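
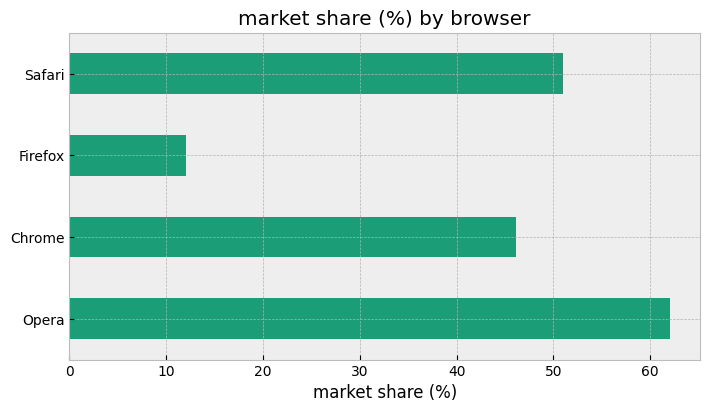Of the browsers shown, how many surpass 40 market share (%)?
Above 40: Opera, Chrome, Safari.

3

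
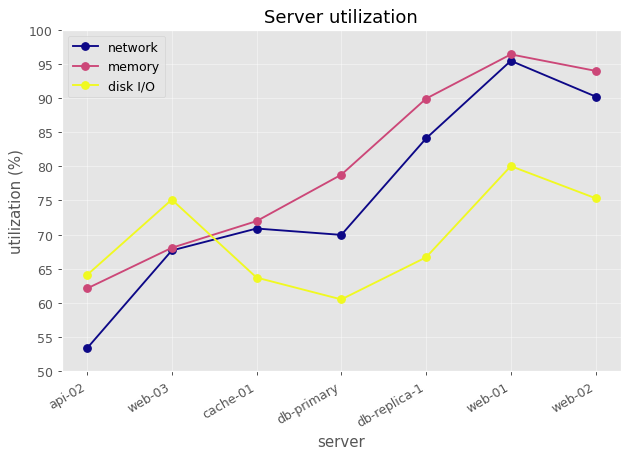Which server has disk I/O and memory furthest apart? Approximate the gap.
db-replica-1: disk I/O ≈ 65, memory ≈ 90 → gap ≈ 25. Next-largest (web-02) is only ≈ 20.

db-replica-1, ≈ 25 %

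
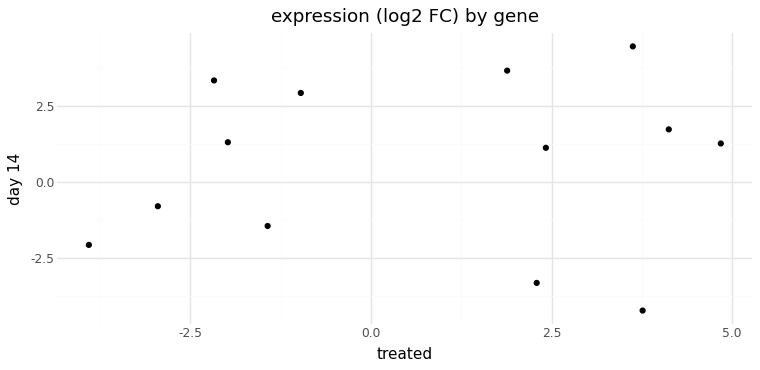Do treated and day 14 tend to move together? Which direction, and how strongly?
Points are roughly uncorrelated; weak (|r| ≈ 0.1).

no clear correlation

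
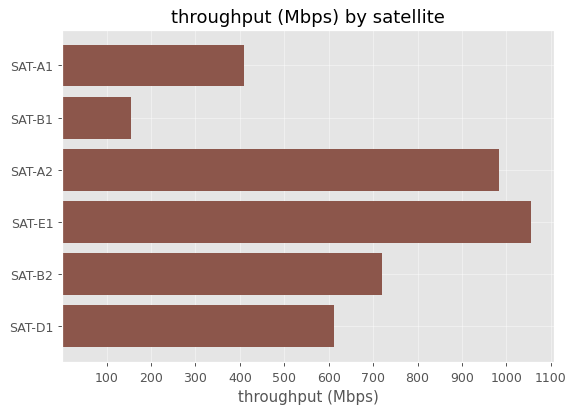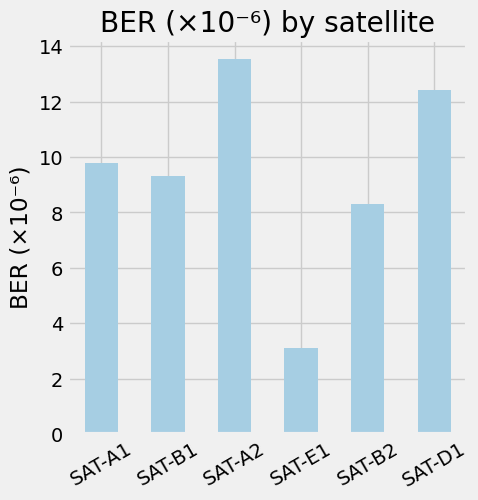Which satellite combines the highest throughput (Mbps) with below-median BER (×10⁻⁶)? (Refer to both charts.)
SAT-E1

Chart 2 median BER (×10⁻⁶) ≈ 10; below-median satellites: SAT-B1, SAT-E1, SAT-B2. Among those, SAT-E1 has the highest throughput (Mbps) (≈ 1100).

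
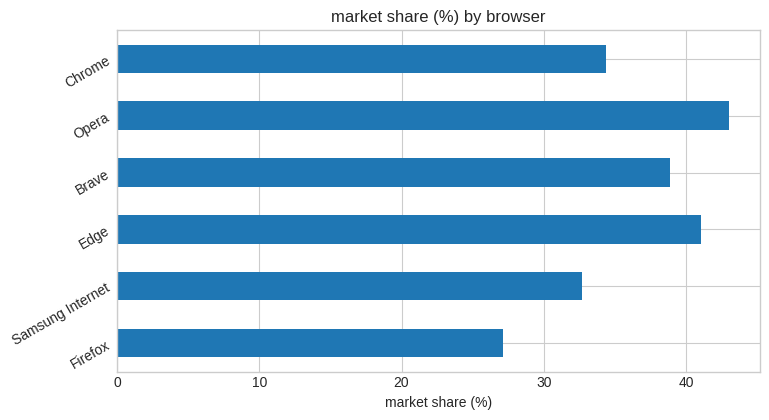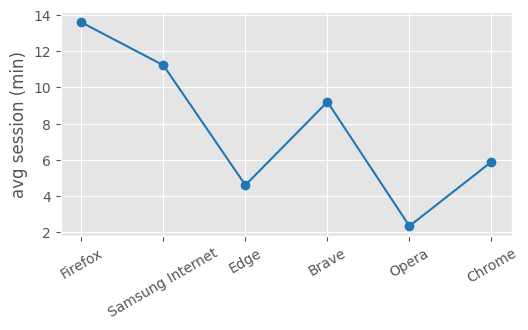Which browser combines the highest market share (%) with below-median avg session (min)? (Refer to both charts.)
Opera

Chart 2 median avg session (min) ≈ 8; below-median browsers: Edge, Opera, Chrome. Among those, Opera has the highest market share (%) (≈ 45).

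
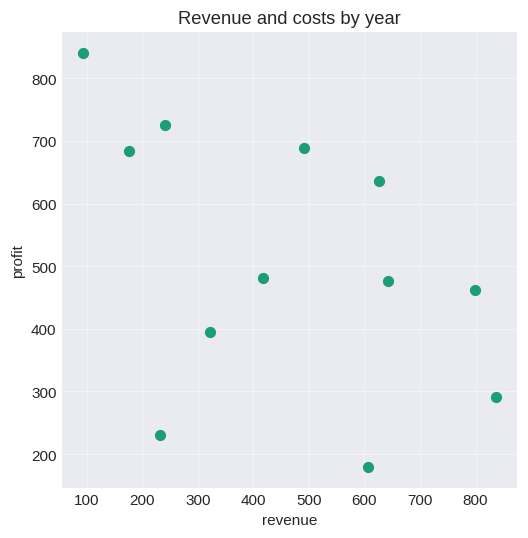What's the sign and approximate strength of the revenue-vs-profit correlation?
negative, moderate

Points are negatively correlated; moderate (|r| ≈ 0.5).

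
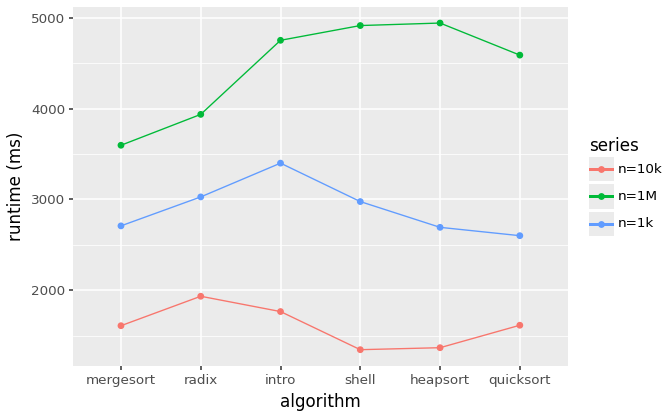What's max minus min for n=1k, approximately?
Max intro ≈ 3500, min quicksort ≈ 2500; range ≈ 1000.

≈ 1000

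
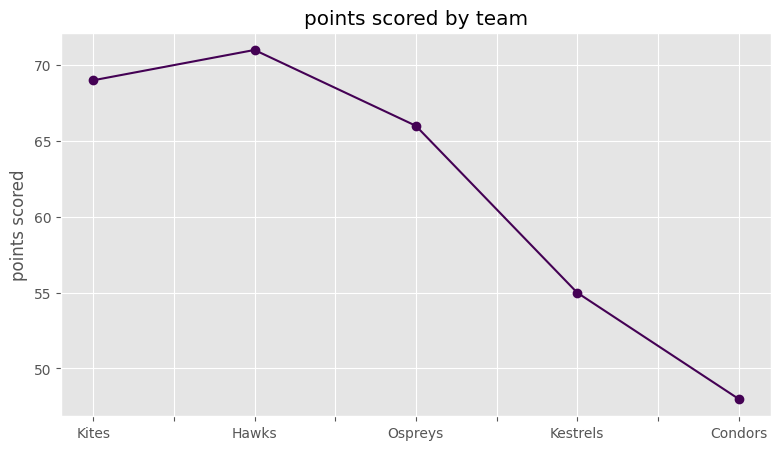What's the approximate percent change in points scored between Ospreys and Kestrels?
Ospreys ≈ 66, Kestrels ≈ 56; (56 − 66) / 66 ≈ -15.2%.

≈ -15.2%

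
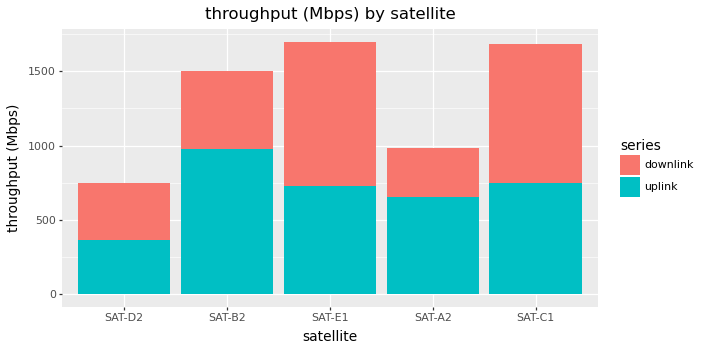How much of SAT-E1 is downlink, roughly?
≈ 800

downlink top ≈ 1600, bottom ≈ 800; segment ≈ 800.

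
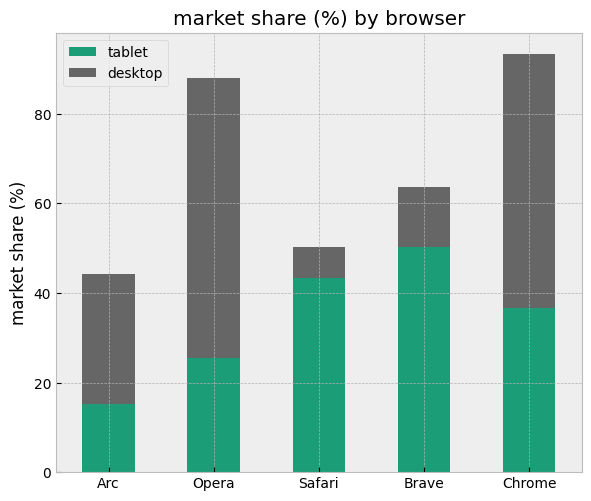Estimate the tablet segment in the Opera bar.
tablet top ≈ 30, bottom ≈ 0; segment ≈ 30.

≈ 30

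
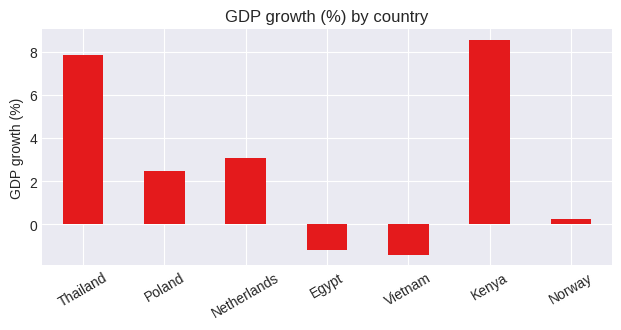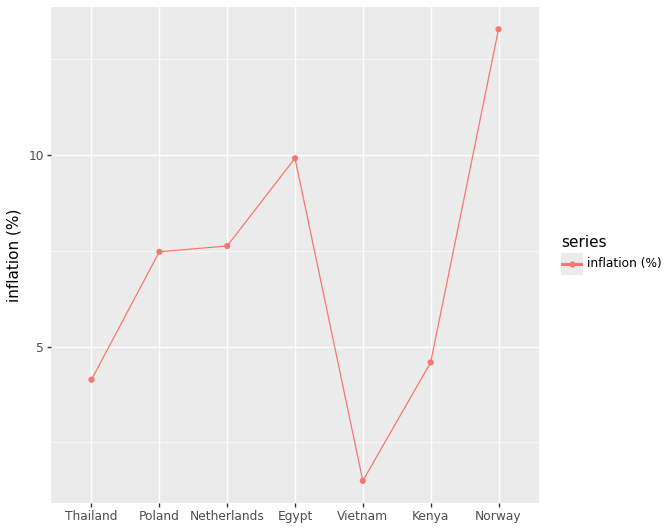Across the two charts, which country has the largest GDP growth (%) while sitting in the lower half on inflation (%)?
Chart 2 median inflation (%) ≈ 8; below-median countries: Thailand, Vietnam, Kenya. Among those, Kenya has the highest GDP growth (%) (≈ 9).

Kenya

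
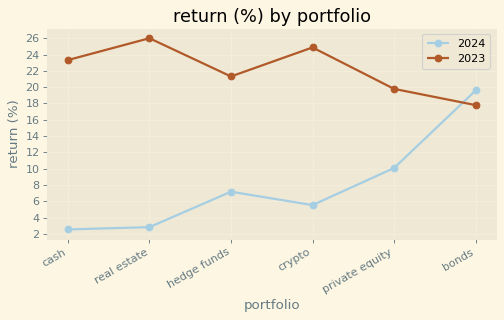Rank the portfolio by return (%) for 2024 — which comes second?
Top 3 for 2024: bonds ≈ 20, private equity ≈ 10, hedge funds ≈ 8.

private equity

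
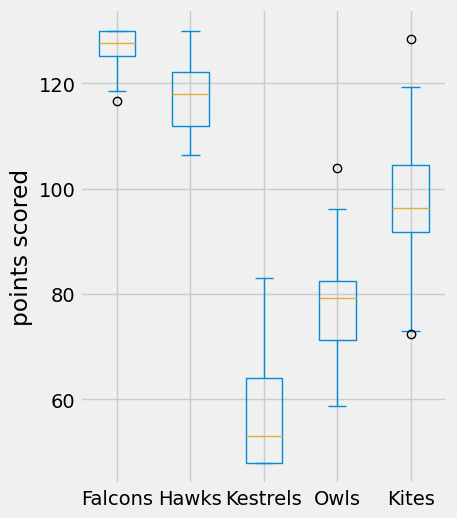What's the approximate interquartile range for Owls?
Q3 ≈ 80, Q1 ≈ 70; IQR ≈ 10.

≈ 10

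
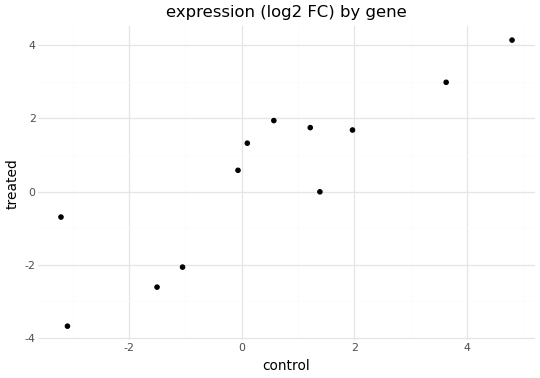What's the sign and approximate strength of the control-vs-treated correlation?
Points are positively correlated; strong (|r| ≈ 0.9).

positive, strong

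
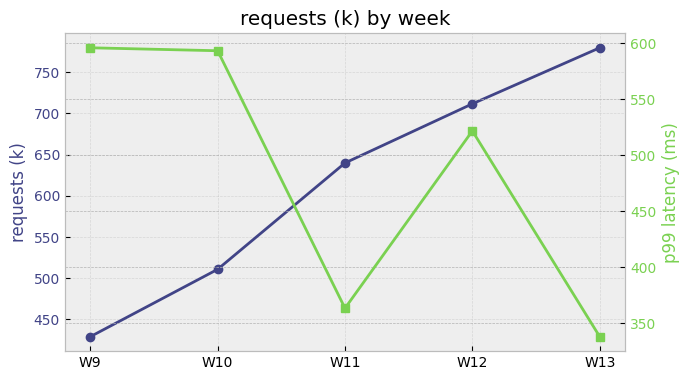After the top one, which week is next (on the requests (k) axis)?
W12

Top 3 (on the requests (k) axis): W13 ≈ 800, W12 ≈ 700, W11 ≈ 650.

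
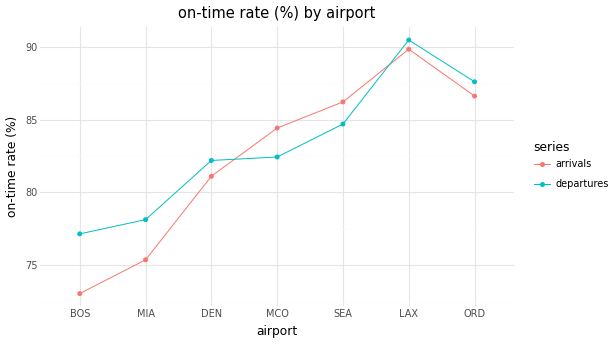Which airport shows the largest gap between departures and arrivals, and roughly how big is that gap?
BOS: departures ≈ 78, arrivals ≈ 74 → gap ≈ 4. Next-largest (MIA) is only ≈ 2.

BOS, ≈ 4 %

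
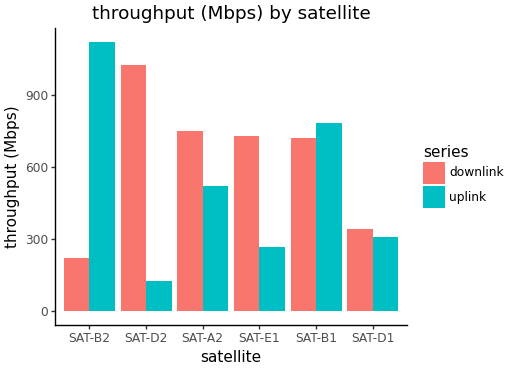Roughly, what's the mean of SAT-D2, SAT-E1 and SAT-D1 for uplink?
≈ 233

(100 + 300 + 300) / 3 ≈ 233.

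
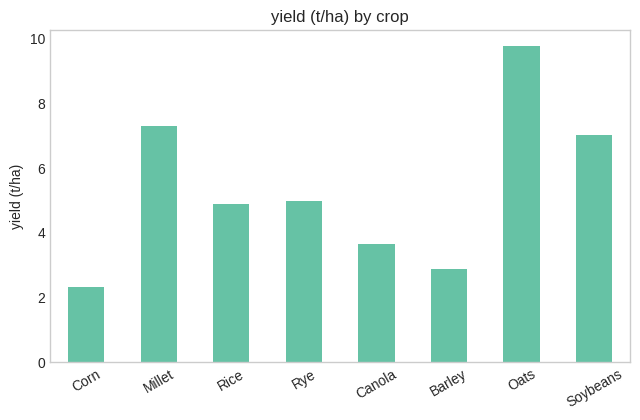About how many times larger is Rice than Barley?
≈ 1.67×

Rice ≈ 5, Barley ≈ 3; 5/3 ≈ 1.67.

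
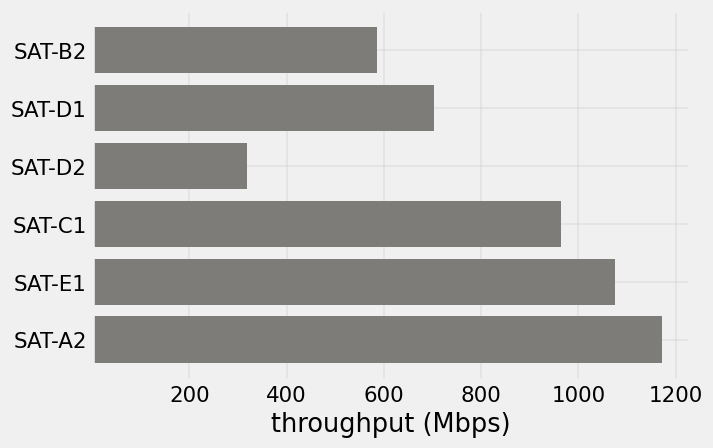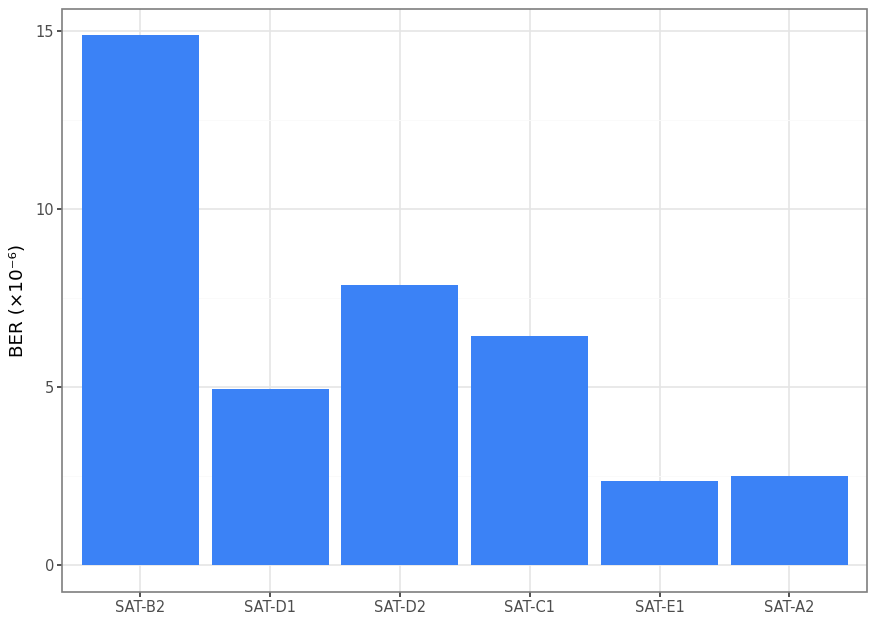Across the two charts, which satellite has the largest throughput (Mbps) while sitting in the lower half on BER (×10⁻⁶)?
SAT-A2

Chart 2 median BER (×10⁻⁶) ≈ 6; below-median satellites: SAT-D1, SAT-E1, SAT-A2. Among those, SAT-A2 has the highest throughput (Mbps) (≈ 1200).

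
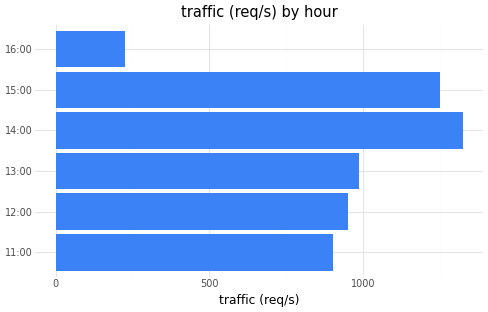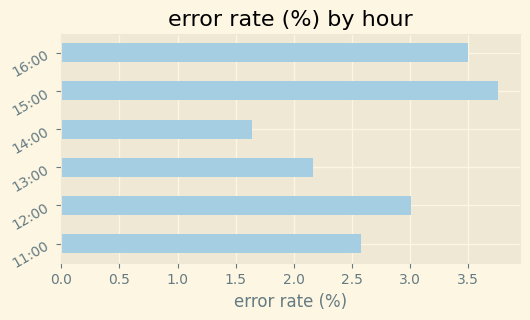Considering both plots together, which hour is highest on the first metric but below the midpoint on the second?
14:00

Chart 2 median error rate (%) ≈ 3; below-median hours: 11:00, 13:00, 14:00. Among those, 14:00 has the highest traffic (req/s) (≈ 1400).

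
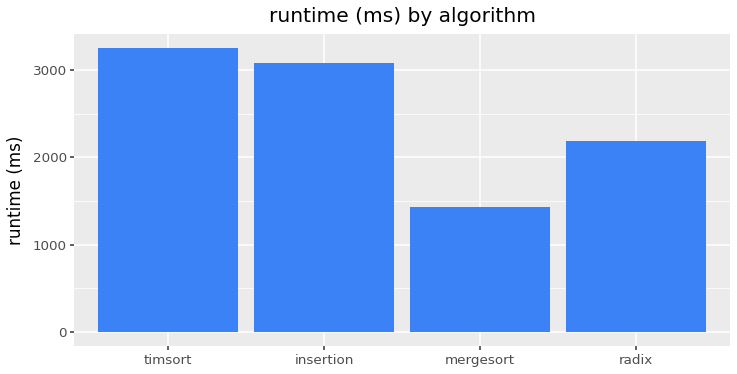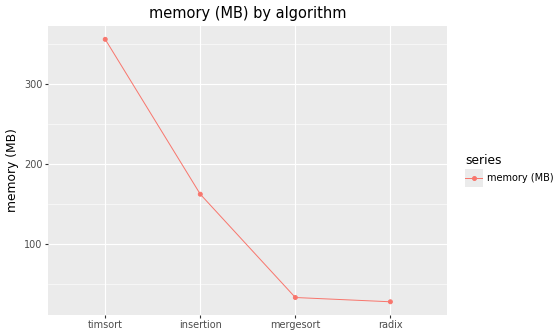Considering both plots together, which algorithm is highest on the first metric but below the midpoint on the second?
Chart 2 median memory (MB) ≈ 100; below-median algorithms: mergesort, radix. Among those, radix has the highest runtime (ms) (≈ 2000).

radix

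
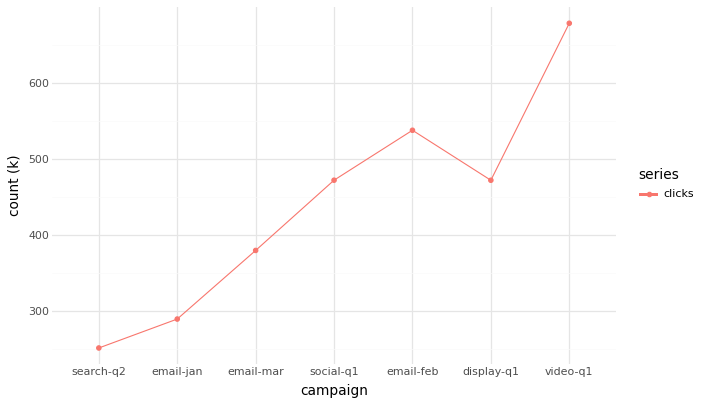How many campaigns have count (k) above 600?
1

Above 600: video-q1.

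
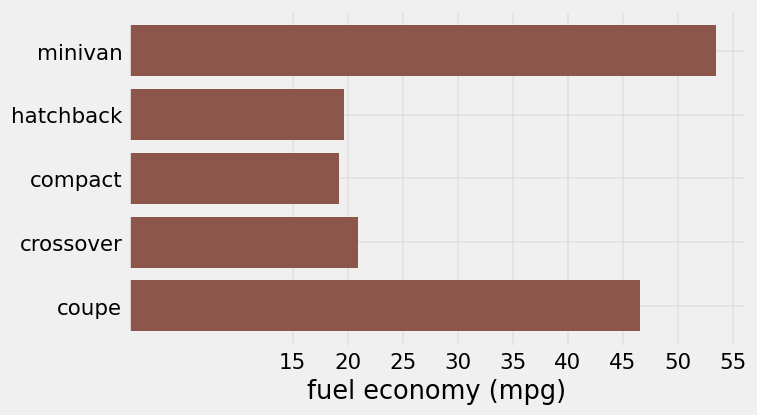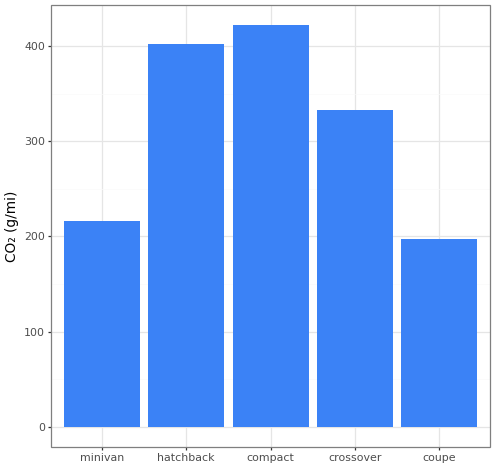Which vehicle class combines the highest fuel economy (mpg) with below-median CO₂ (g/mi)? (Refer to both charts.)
Chart 2 median CO₂ (g/mi) ≈ 350; below-median vehicle classes: minivan, coupe. Among those, minivan has the highest fuel economy (mpg) (≈ 55).

minivan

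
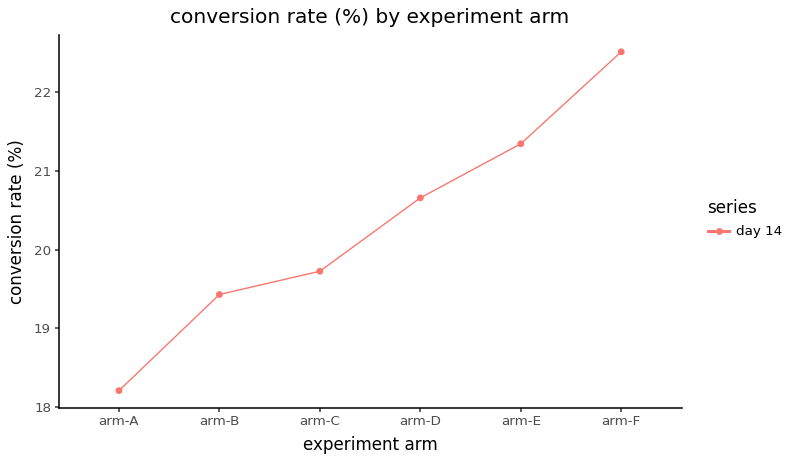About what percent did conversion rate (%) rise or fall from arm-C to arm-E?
≈ +10.3%

arm-C ≈ 19.5, arm-E ≈ 21.5; (21.5 − 19.5) / 19.5 ≈ +10.3%.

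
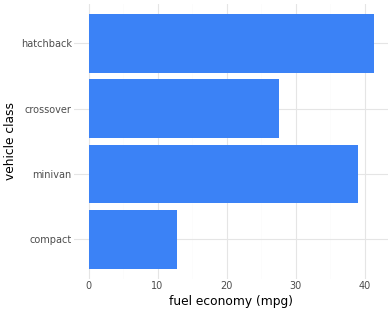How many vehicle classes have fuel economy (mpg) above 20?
Above 20: minivan, crossover, hatchback.

3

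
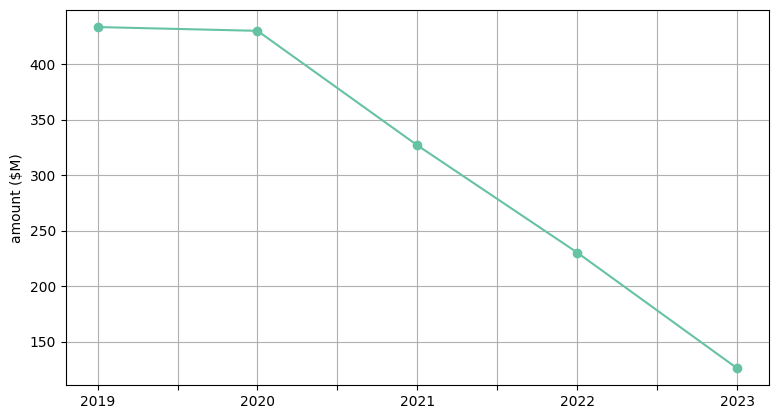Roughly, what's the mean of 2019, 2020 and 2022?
≈ 383

(450 + 450 + 250) / 3 ≈ 383.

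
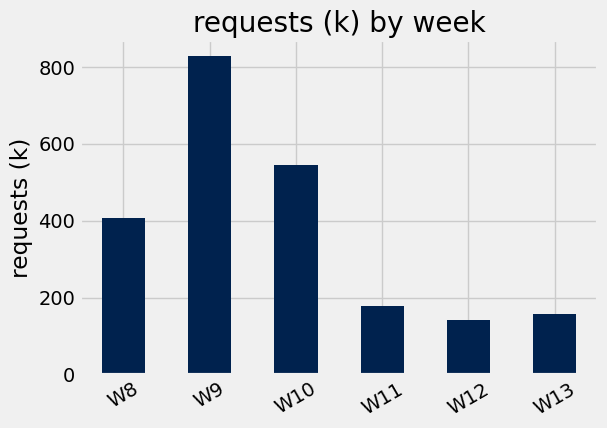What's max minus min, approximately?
≈ 700

Max W9 ≈ 800, min W12 ≈ 100; range ≈ 700.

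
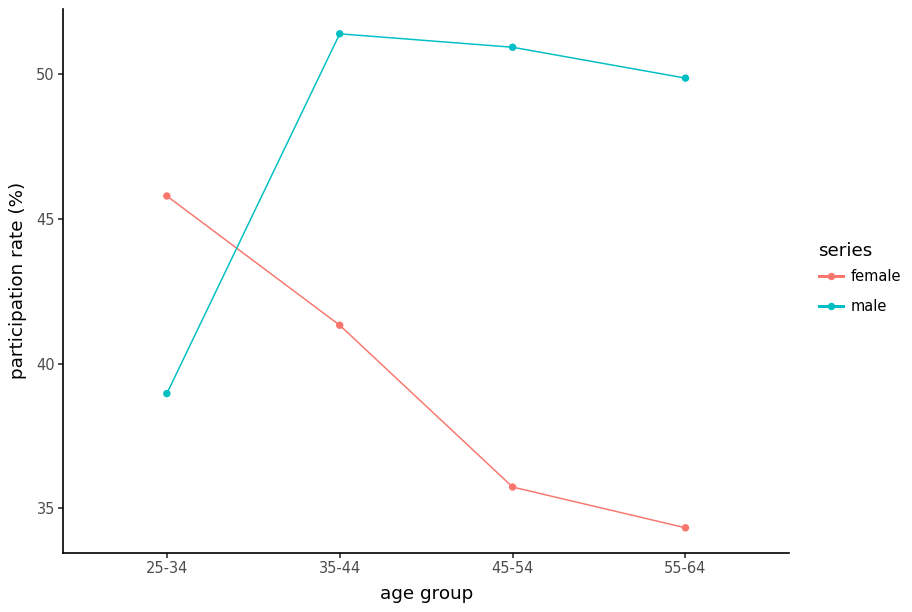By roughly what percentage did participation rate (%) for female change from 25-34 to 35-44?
≈ -8.7%

25-34 ≈ 46, 35-44 ≈ 42; (42 − 46) / 46 ≈ -8.7%.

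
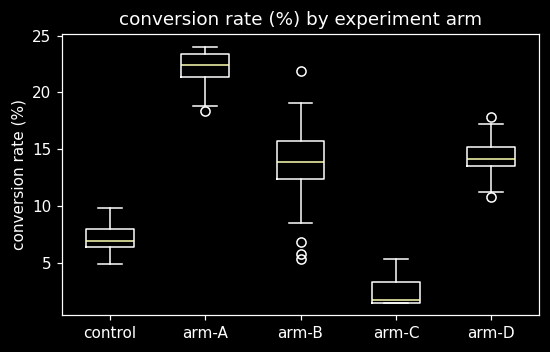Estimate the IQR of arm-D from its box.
Q3 ≈ 16, Q1 ≈ 14; IQR ≈ 2.

≈ 2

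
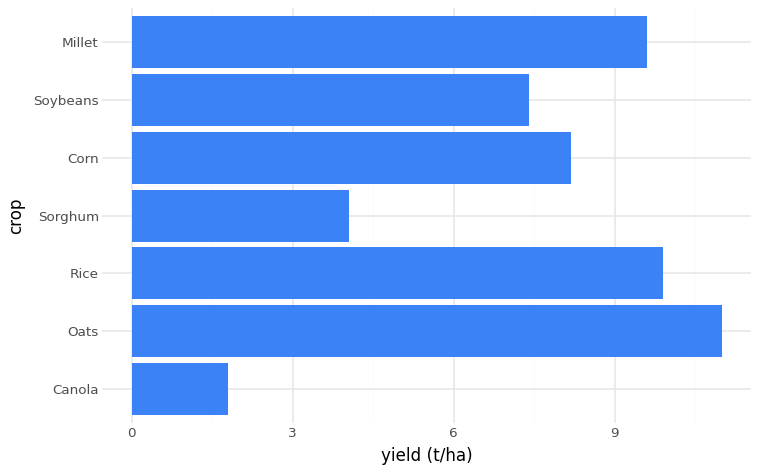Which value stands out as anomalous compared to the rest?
Canola ≈ 2; the rest sit between ≈ 4 and ≈ 11.

Canola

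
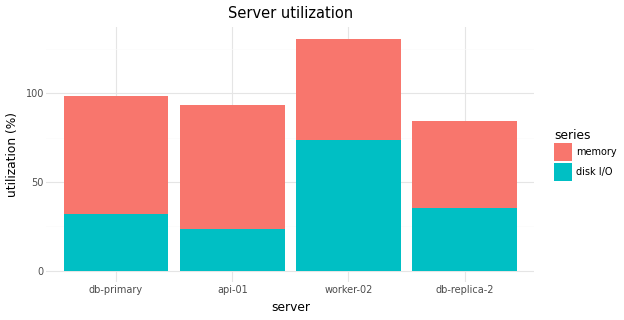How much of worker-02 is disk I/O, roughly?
disk I/O top ≈ 80, bottom ≈ 0; segment ≈ 80.

≈ 80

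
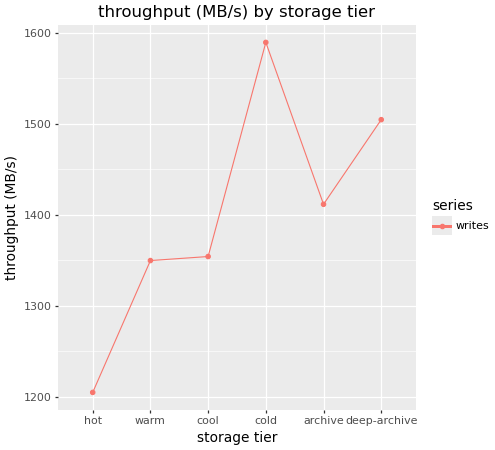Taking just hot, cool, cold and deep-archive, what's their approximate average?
(1200 + 1350 + 1600 + 1500) / 4 ≈ 1412.

≈ 1412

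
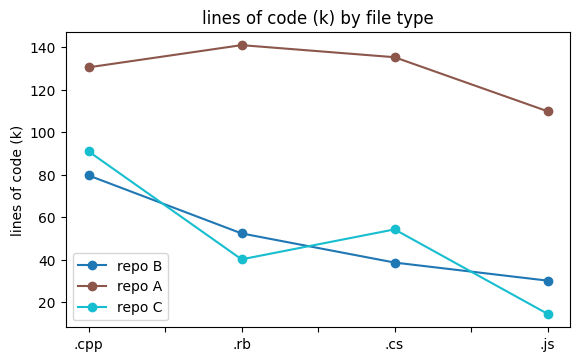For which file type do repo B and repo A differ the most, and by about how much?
.cs, ≈ 100 k

.cs: repo B ≈ 40, repo A ≈ 140 → gap ≈ 100. Next-largest (.rb) is only ≈ 80.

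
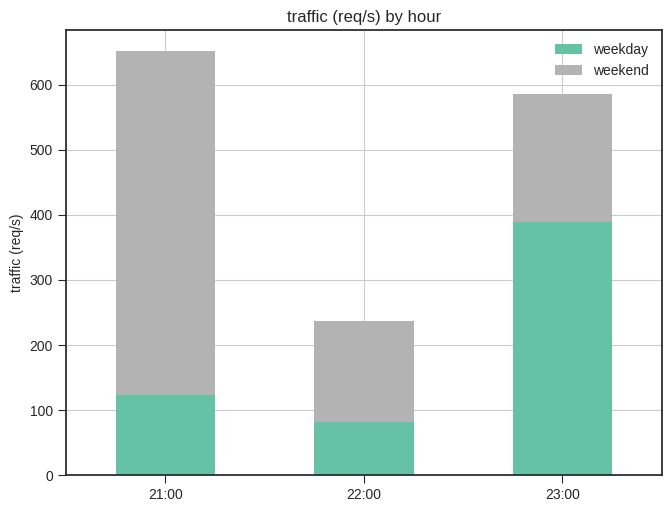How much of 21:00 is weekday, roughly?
weekday top ≈ 100, bottom ≈ 0; segment ≈ 100.

≈ 100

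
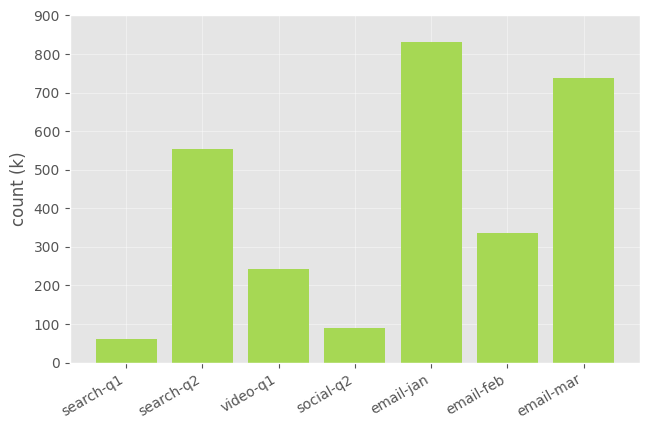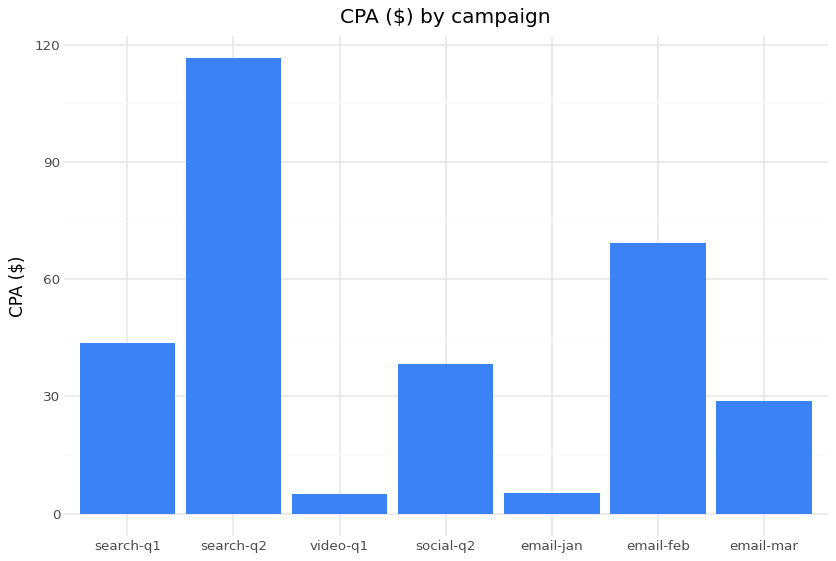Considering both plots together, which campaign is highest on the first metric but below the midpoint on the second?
Chart 2 median CPA ($) ≈ 40; below-median campaigns: video-q1, email-jan, email-mar. Among those, email-jan has the highest count (k) (≈ 800).

email-jan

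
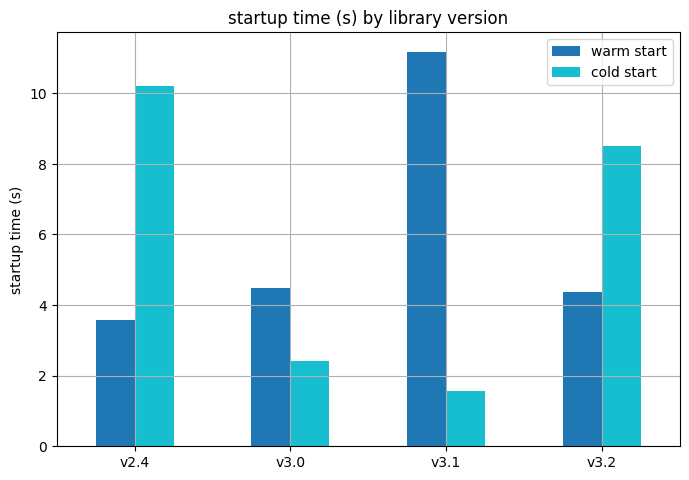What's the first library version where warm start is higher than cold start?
v2.4: warm start ≈ 4 vs cold start ≈ 10 (not yet); v3.0: warm start ≈ 4 vs cold start ≈ 2 (first crossover).

v3.0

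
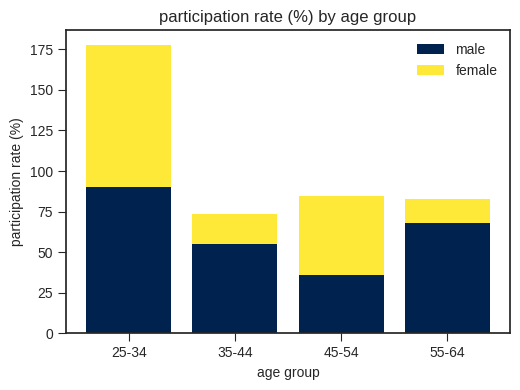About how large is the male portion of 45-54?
male top ≈ 40, bottom ≈ 0; segment ≈ 40.

≈ 40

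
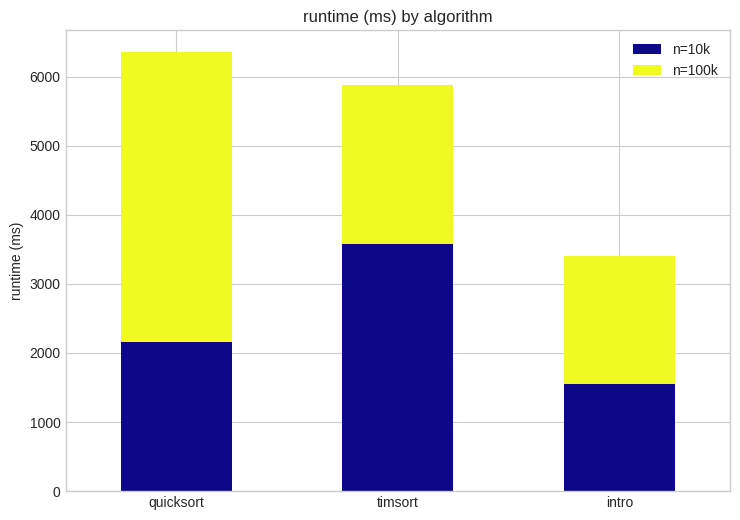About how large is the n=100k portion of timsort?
≈ 2000

n=100k top ≈ 6000, bottom ≈ 4000; segment ≈ 2000.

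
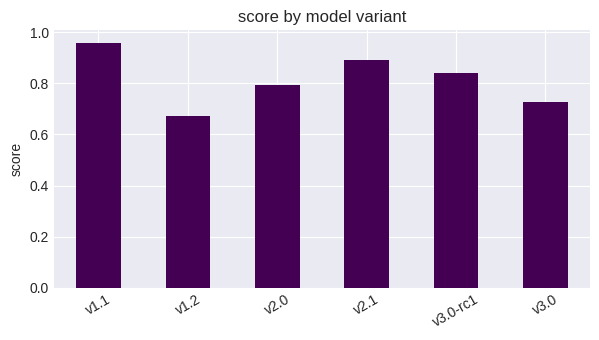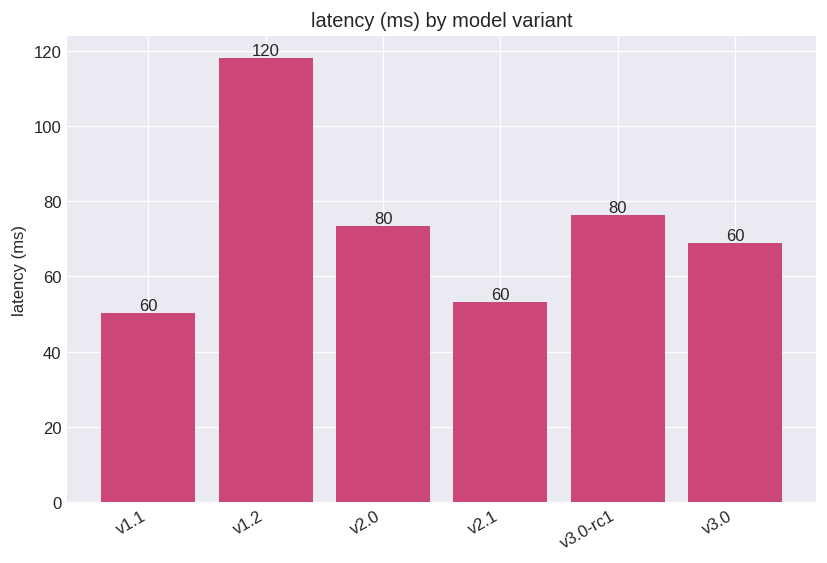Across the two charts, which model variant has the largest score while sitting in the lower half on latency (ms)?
v1.1

Chart 2 median latency (ms) ≈ 80; below-median model variants: v1.1, v2.1, v3.0. Among those, v1.1 has the highest score (≈ 1).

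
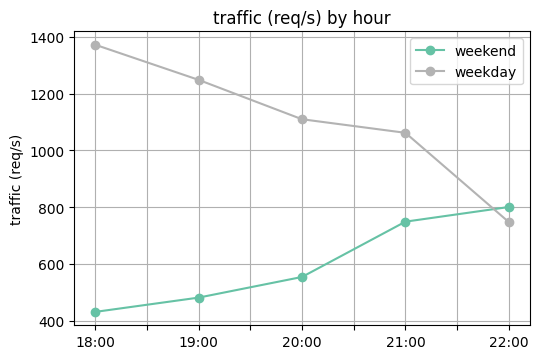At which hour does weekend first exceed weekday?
22:00

21:00: weekend ≈ 700 vs weekday ≈ 1100 (not yet); 22:00: weekend ≈ 800 vs weekday ≈ 700 (first crossover).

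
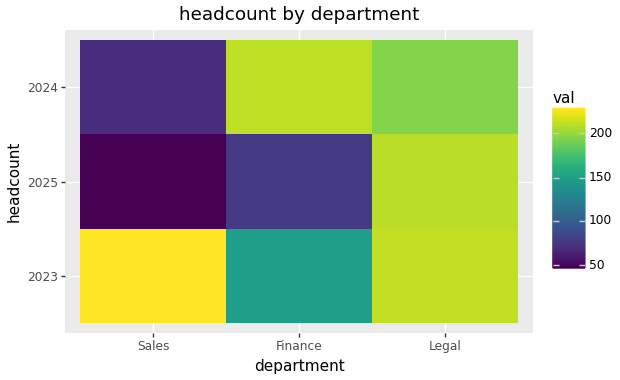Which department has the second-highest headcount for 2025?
Finance

Top 3 for 2025: Legal ≈ 200, Finance ≈ 80, Sales ≈ 40.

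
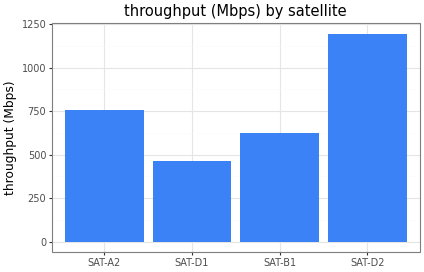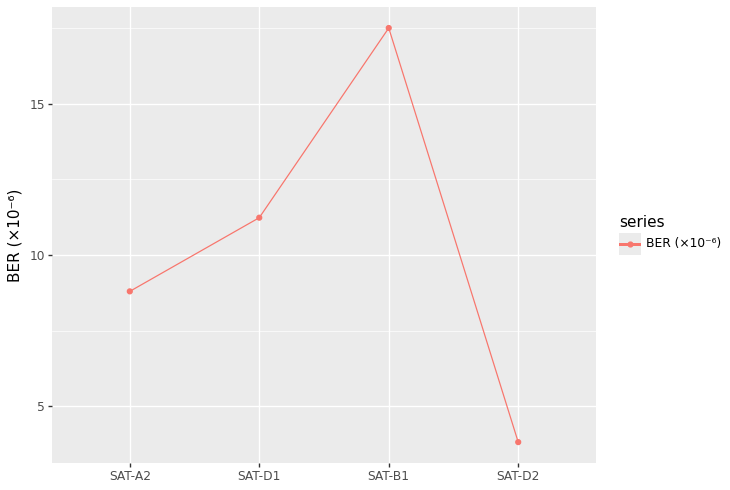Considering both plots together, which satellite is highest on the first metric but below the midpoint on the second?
SAT-D2

Chart 2 median BER (×10⁻⁶) ≈ 10; below-median satellites: SAT-A2, SAT-D2. Among those, SAT-D2 has the highest throughput (Mbps) (≈ 1200).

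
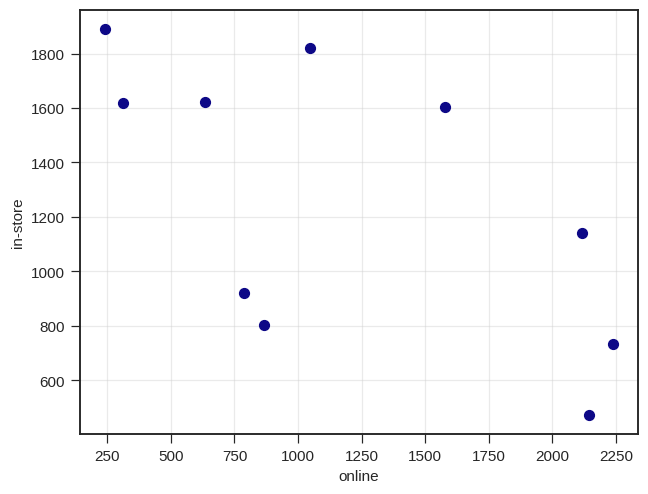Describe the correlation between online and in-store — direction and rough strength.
Points are negatively correlated; moderate (|r| ≈ 0.6).

negative, moderate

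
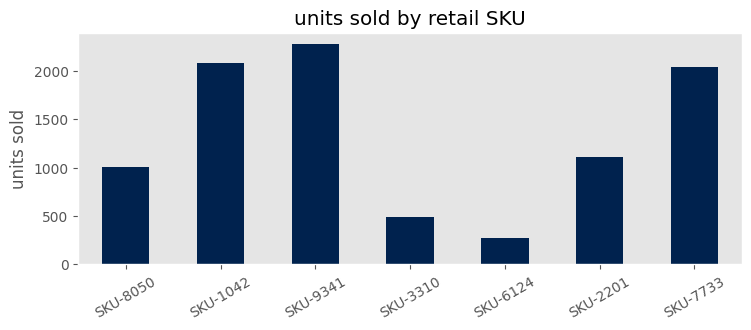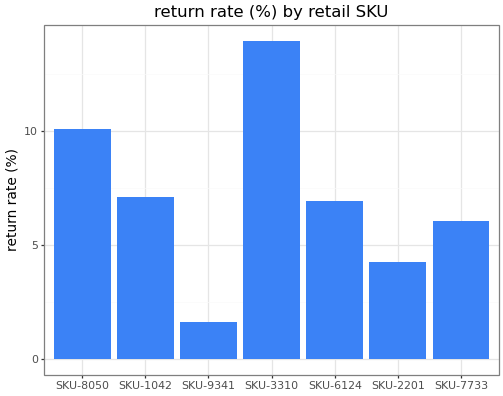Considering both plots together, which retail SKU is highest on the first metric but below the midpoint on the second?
Chart 2 median return rate (%) ≈ 6; below-median retail SKUs: SKU-9341, SKU-2201, SKU-7733. Among those, SKU-9341 has the highest units sold (≈ 2500).

SKU-9341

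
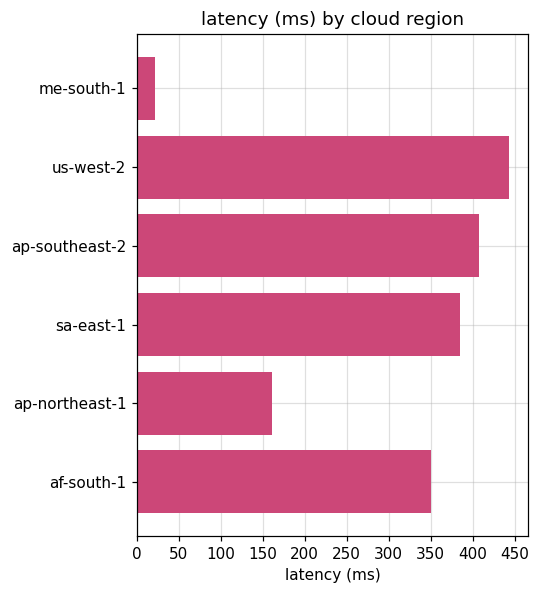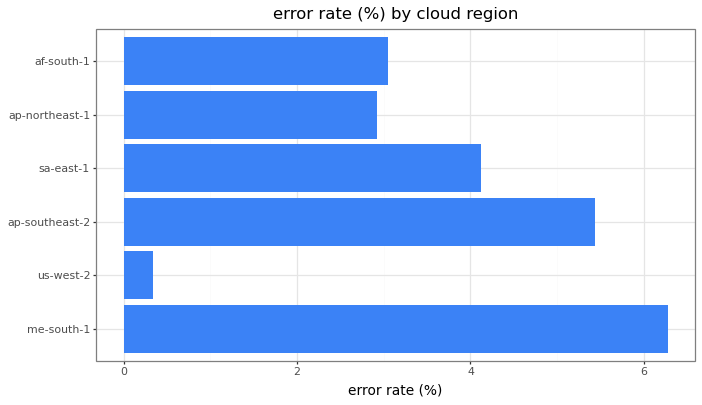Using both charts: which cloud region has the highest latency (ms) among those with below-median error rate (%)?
Chart 2 median error rate (%) ≈ 4; below-median cloud regions: us-west-2, ap-northeast-1, af-south-1. Among those, us-west-2 has the highest latency (ms) (≈ 450).

us-west-2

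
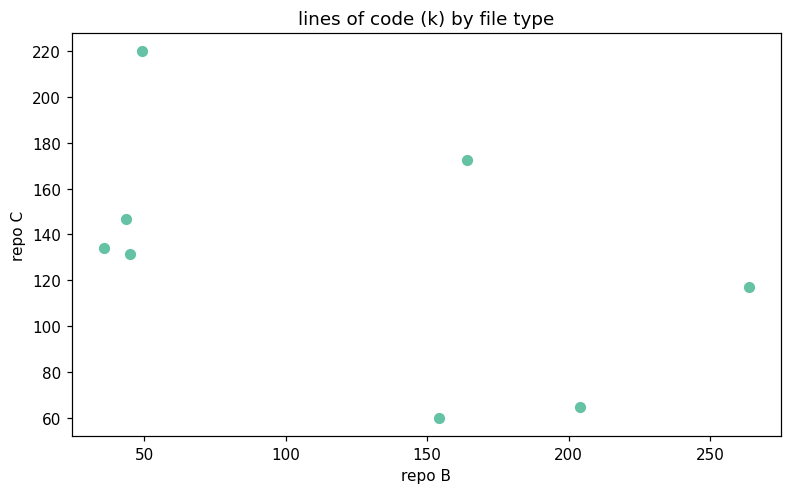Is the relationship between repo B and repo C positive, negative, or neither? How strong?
Points are negatively correlated; moderate (|r| ≈ 0.5).

negative, moderate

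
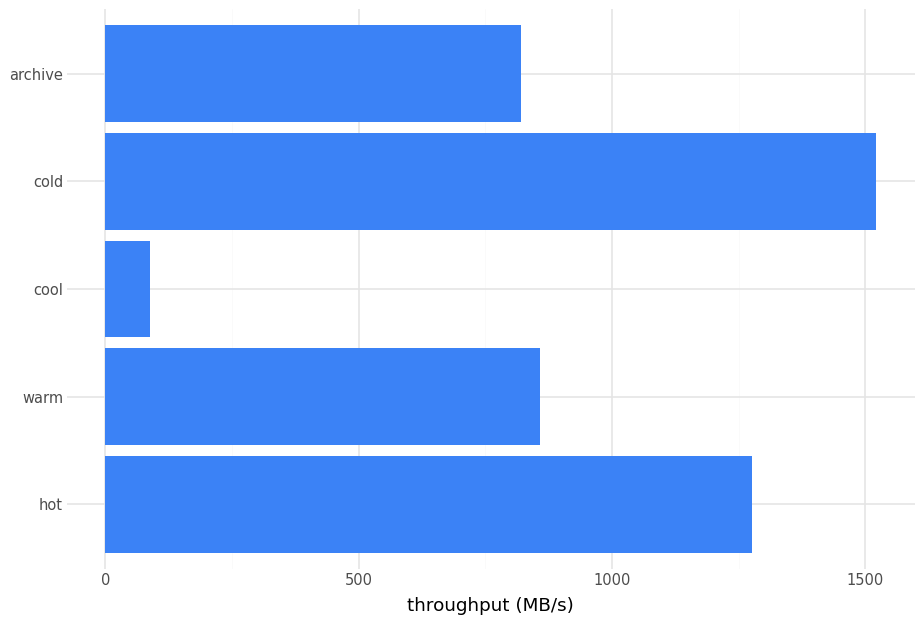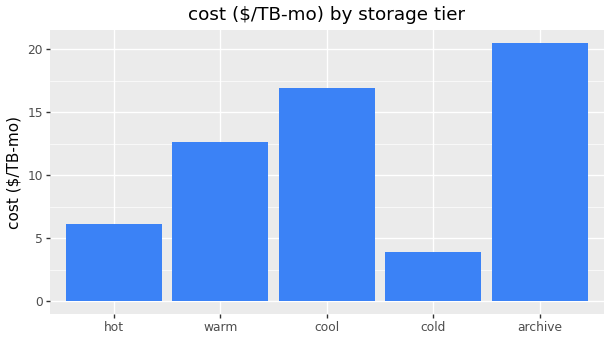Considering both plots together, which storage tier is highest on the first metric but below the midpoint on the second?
Chart 2 median cost ($/TB-mo) ≈ 12; below-median storage tiers: hot, cold. Among those, cold has the highest throughput (MB/s) (≈ 1600).

cold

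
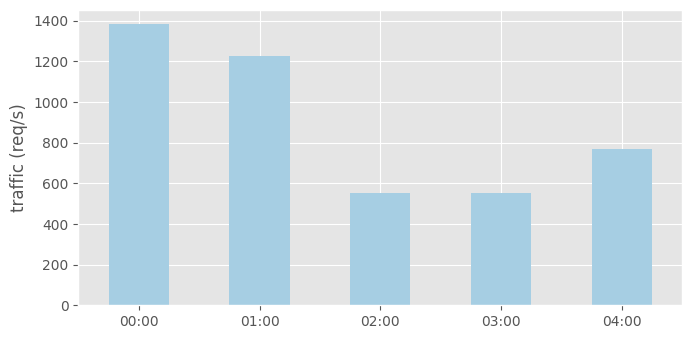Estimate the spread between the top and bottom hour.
≈ 800

Max 00:00 ≈ 1400, min 03:00 ≈ 600; range ≈ 800.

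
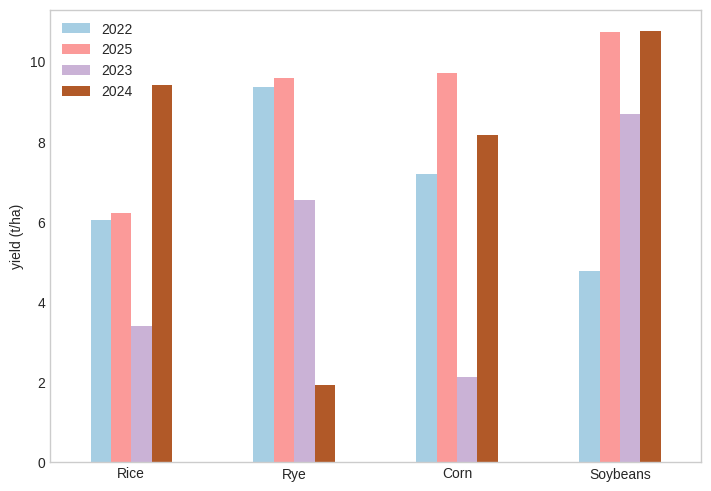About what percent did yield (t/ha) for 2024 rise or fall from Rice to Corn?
Rice ≈ 9, Corn ≈ 8; (8 − 9) / 9 ≈ -11.1%.

≈ -11.1%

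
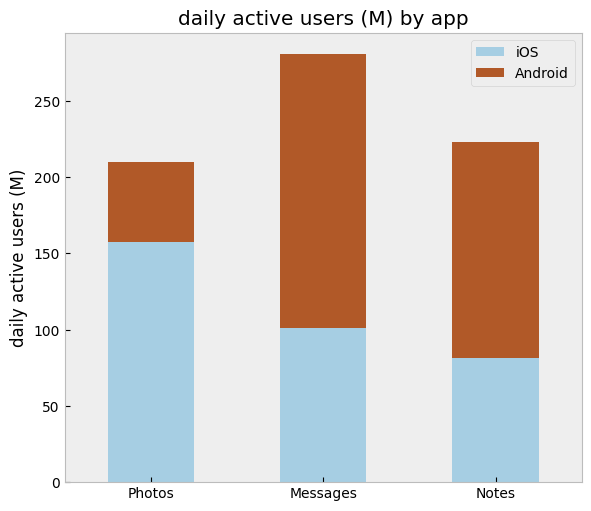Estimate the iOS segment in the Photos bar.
iOS top ≈ 150, bottom ≈ 0; segment ≈ 150.

≈ 150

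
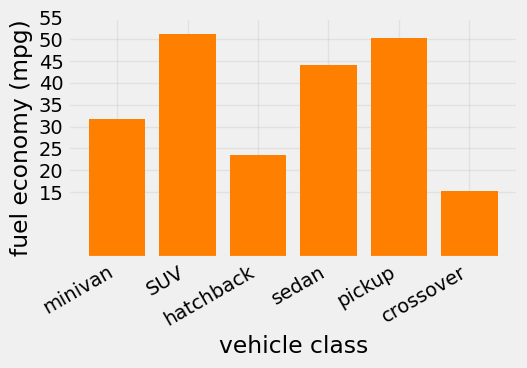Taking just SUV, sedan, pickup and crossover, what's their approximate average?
(50 + 45 + 50 + 15) / 4 ≈ 40.

≈ 40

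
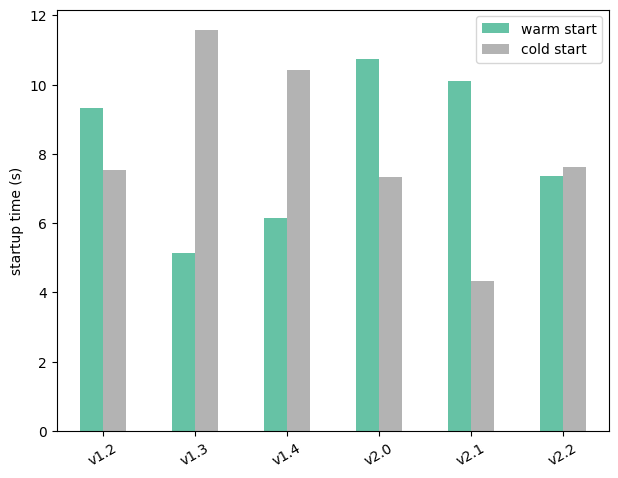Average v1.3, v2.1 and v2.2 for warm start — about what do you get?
≈ 7

(5 + 10 + 7) / 3 ≈ 7.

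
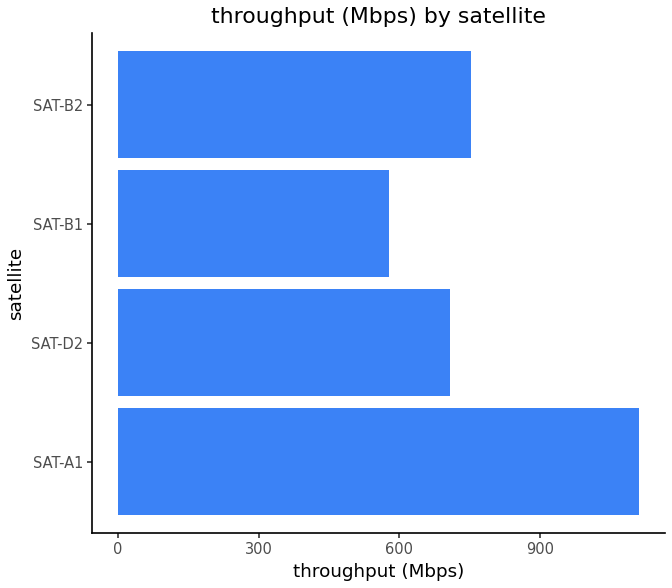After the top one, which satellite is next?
SAT-B2

Top 3: SAT-A1 ≈ 1100, SAT-B2 ≈ 800, SAT-D2 ≈ 700.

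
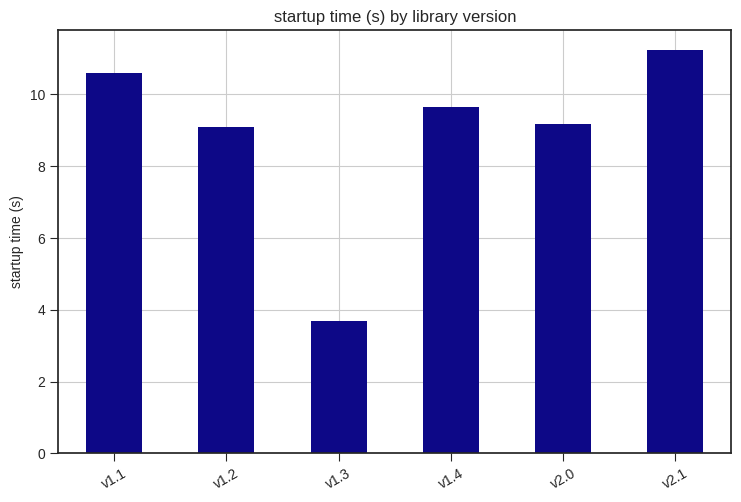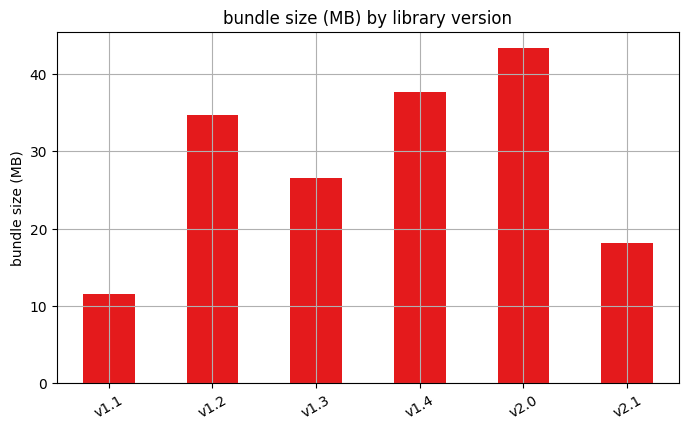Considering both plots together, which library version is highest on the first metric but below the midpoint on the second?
v2.1

Chart 2 median bundle size (MB) ≈ 30; below-median library versions: v1.1, v1.3, v2.1. Among those, v2.1 has the highest startup time (s) (≈ 12).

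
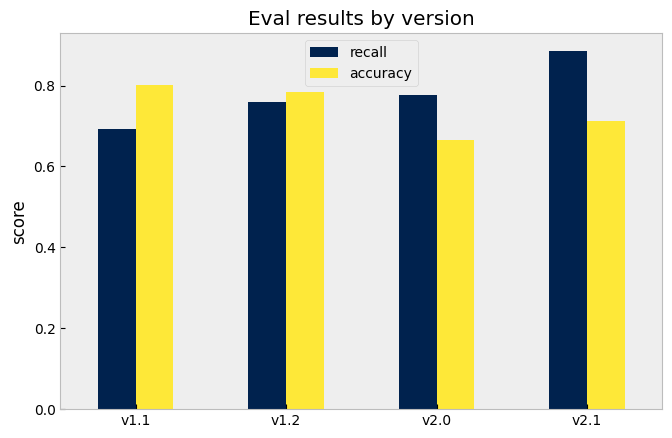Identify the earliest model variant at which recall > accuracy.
v2.0

v1.2: recall ≈ 0.8 vs accuracy ≈ 0.8 (not yet); v2.0: recall ≈ 0.8 vs accuracy ≈ 0.7 (first crossover).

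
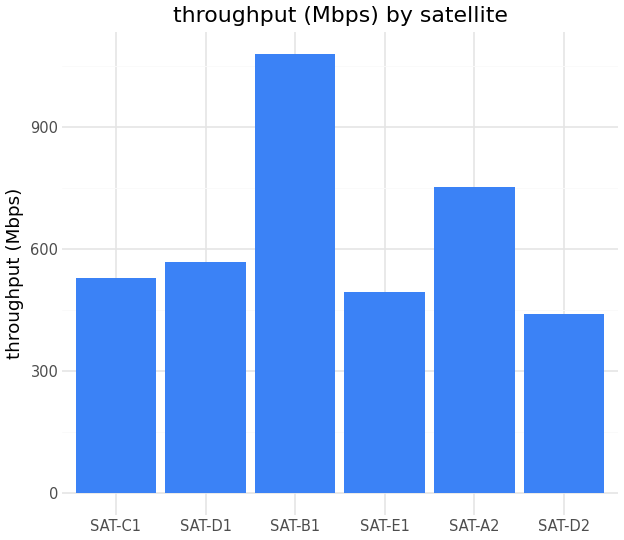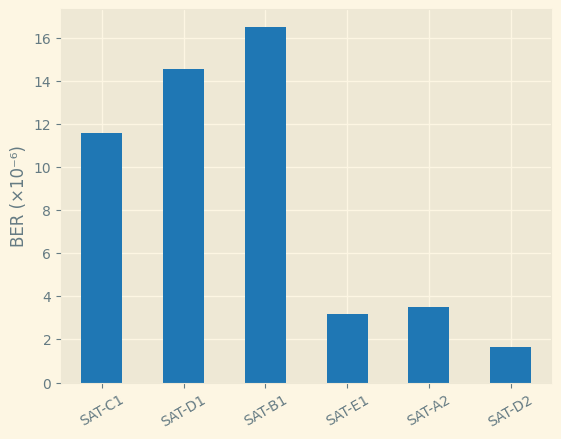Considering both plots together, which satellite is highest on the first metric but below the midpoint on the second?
SAT-A2

Chart 2 median BER (×10⁻⁶) ≈ 8; below-median satellites: SAT-E1, SAT-A2, SAT-D2. Among those, SAT-A2 has the highest throughput (Mbps) (≈ 800).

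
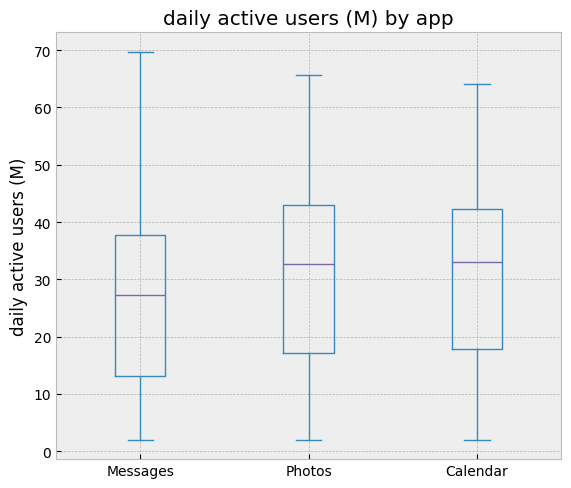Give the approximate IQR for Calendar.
Q3 ≈ 42.5, Q1 ≈ 18.0; IQR ≈ 24.5.

≈ 24.5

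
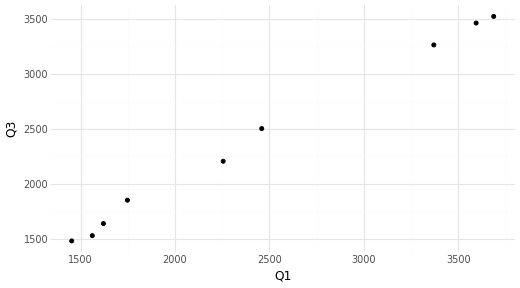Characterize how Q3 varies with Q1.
positive, strong

Points are positively correlated; strong (|r| ≈ 1.0).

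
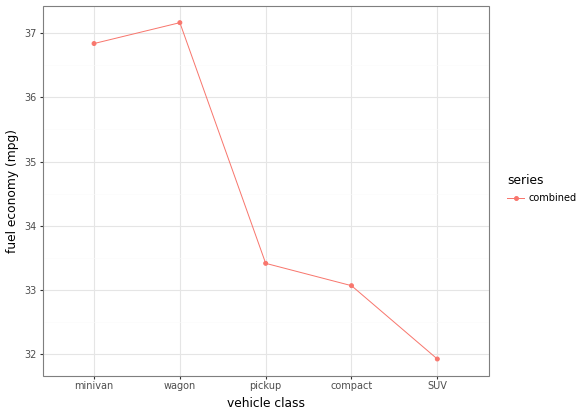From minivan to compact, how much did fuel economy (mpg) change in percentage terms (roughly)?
≈ -10.8%

minivan ≈ 37.0, compact ≈ 33.0; (33.0 − 37.0) / 37.0 ≈ -10.8%.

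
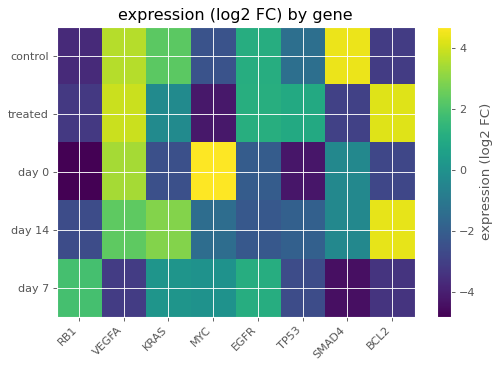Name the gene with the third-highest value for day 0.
Top 4 for day 0: MYC ≈ 5, VEGFA ≈ 3, SMAD4 ≈ 0, EGFR ≈ -2.

SMAD4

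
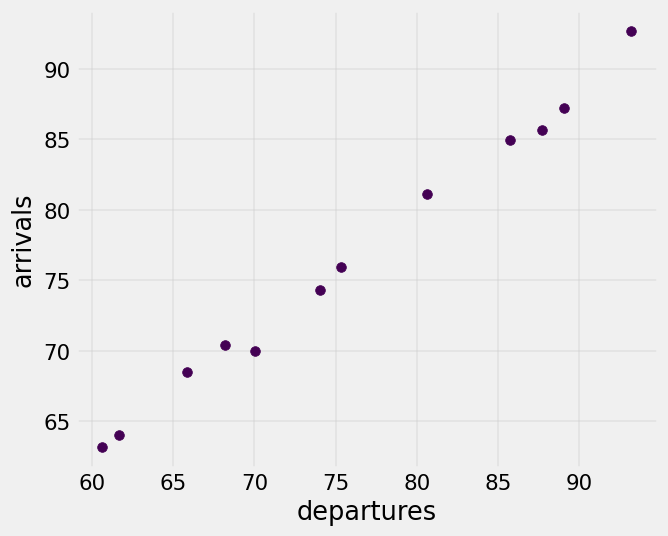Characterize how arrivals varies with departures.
Points are positively correlated; strong (|r| ≈ 1.0).

positive, strong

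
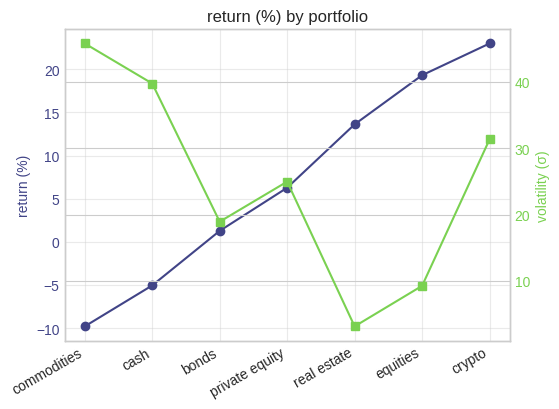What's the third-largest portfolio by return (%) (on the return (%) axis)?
real estate

Top 4 (on the return (%) axis): crypto ≈ 25, equities ≈ 20, real estate ≈ 15, private equity ≈ 5.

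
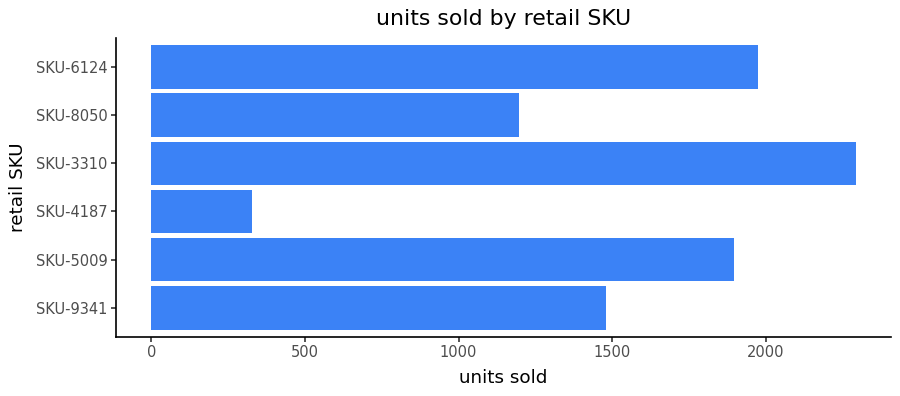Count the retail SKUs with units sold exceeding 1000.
Above 1000: SKU-9341, SKU-5009, SKU-3310, SKU-8050, SKU-6124.

5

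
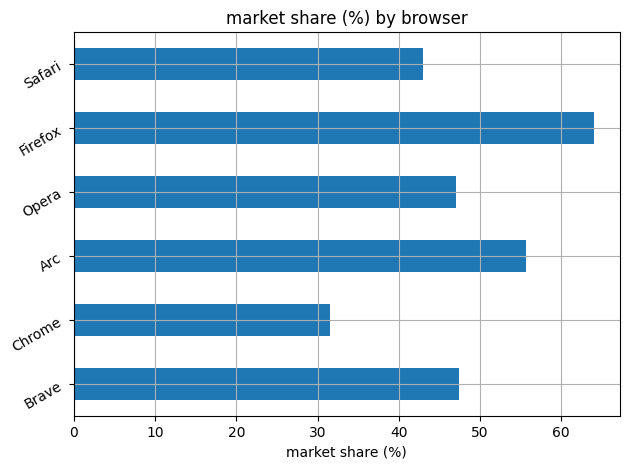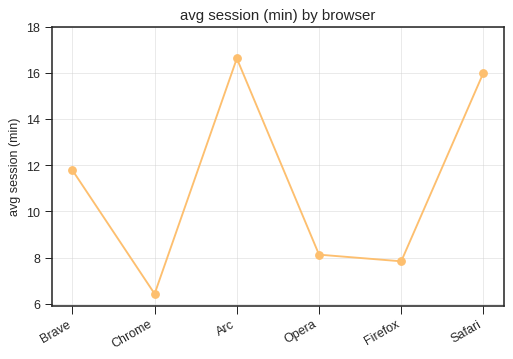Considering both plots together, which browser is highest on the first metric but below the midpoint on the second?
Firefox

Chart 2 median avg session (min) ≈ 10; below-median browsers: Chrome, Opera, Firefox. Among those, Firefox has the highest market share (%) (≈ 60).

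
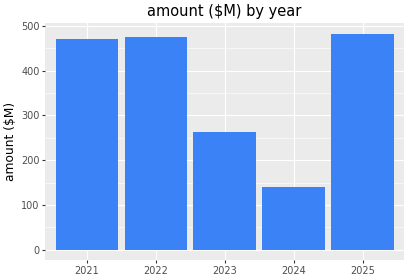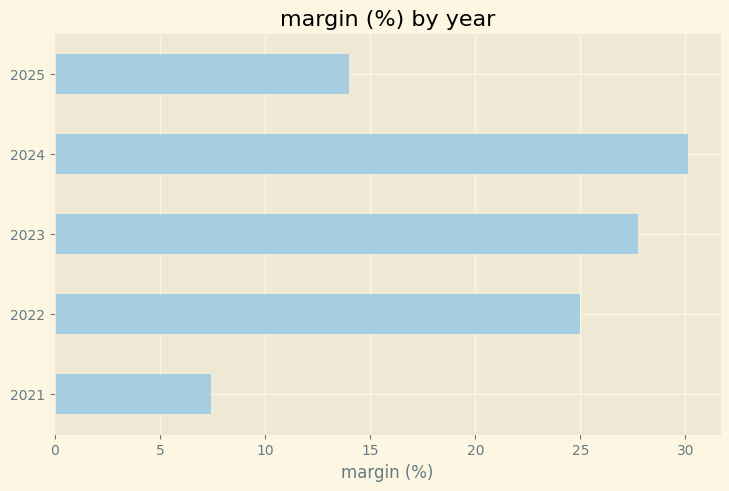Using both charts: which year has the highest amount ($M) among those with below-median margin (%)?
2025

Chart 2 median margin (%) ≈ 25; below-median years: 2021, 2025. Among those, 2025 has the highest amount ($M) (≈ 500).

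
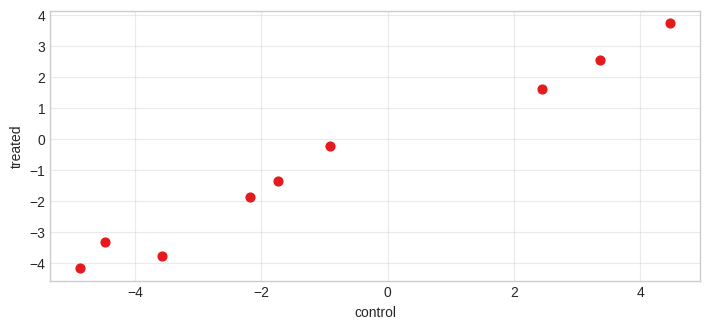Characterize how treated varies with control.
positive, strong

Points are positively correlated; strong (|r| ≈ 1.0).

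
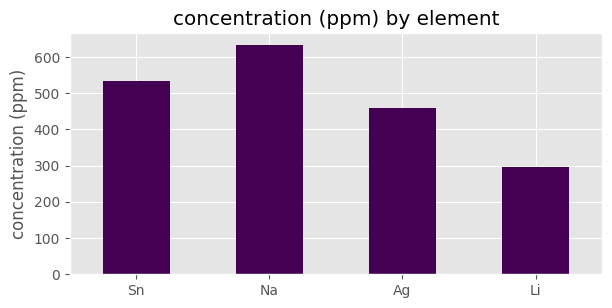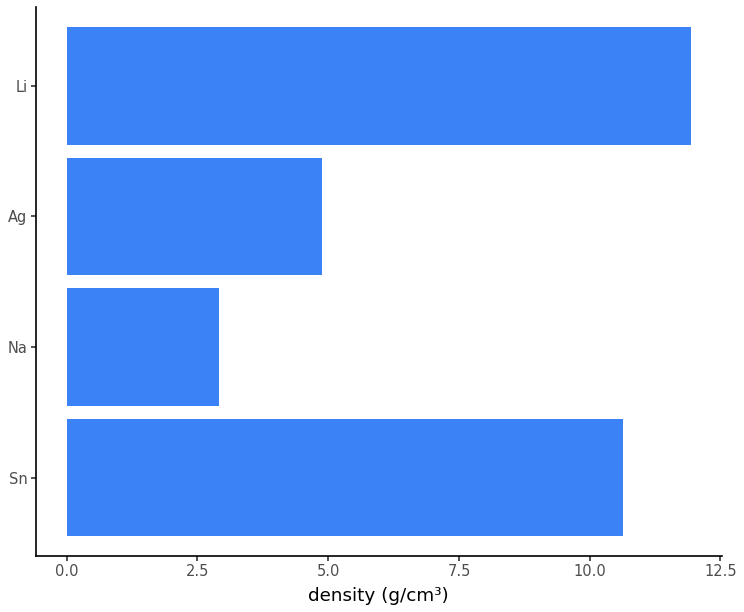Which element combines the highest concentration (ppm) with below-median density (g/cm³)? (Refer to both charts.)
Na

Chart 2 median density (g/cm³) ≈ 8; below-median elements: Na, Ag. Among those, Na has the highest concentration (ppm) (≈ 600).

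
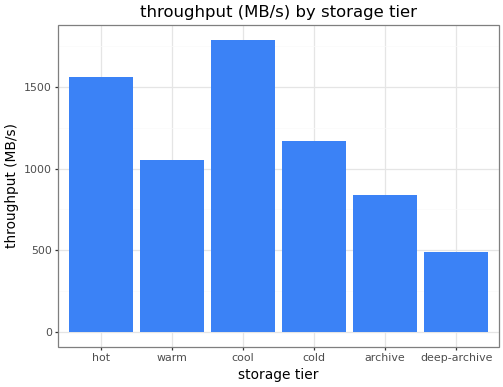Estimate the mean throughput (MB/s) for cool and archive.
(1800 + 800) / 2 ≈ 1300.

≈ 1300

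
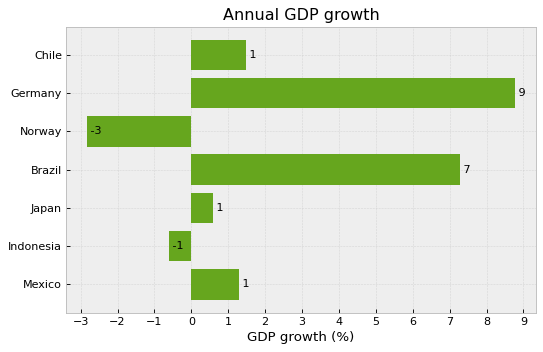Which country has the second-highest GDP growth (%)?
Brazil

Top 3: Germany ≈ 9, Brazil ≈ 7, Chile ≈ 1.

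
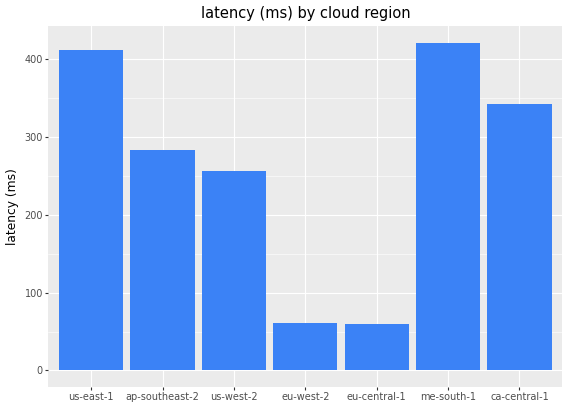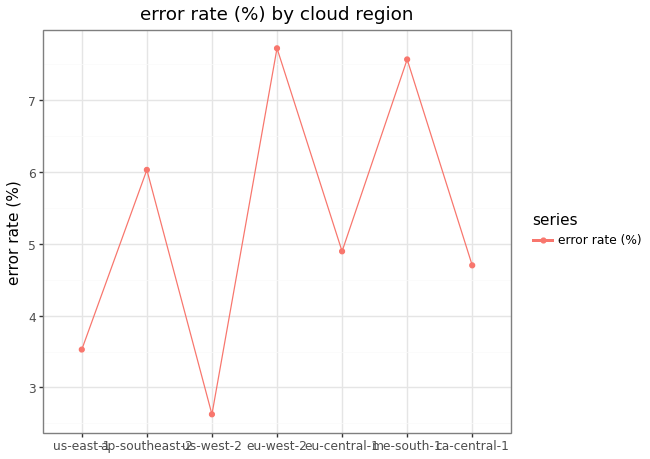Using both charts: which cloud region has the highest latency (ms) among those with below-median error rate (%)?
Chart 2 median error rate (%) ≈ 5; below-median cloud regions: us-east-1, us-west-2, ca-central-1. Among those, us-east-1 has the highest latency (ms) (≈ 400).

us-east-1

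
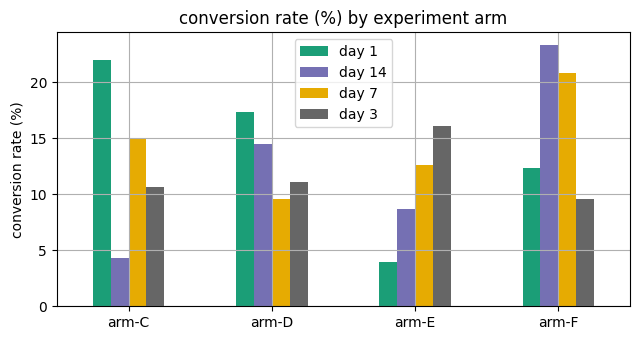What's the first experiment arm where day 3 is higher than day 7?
arm-D

arm-C: day 3 ≈ 10 vs day 7 ≈ 14 (not yet); arm-D: day 3 ≈ 12 vs day 7 ≈ 10 (first crossover).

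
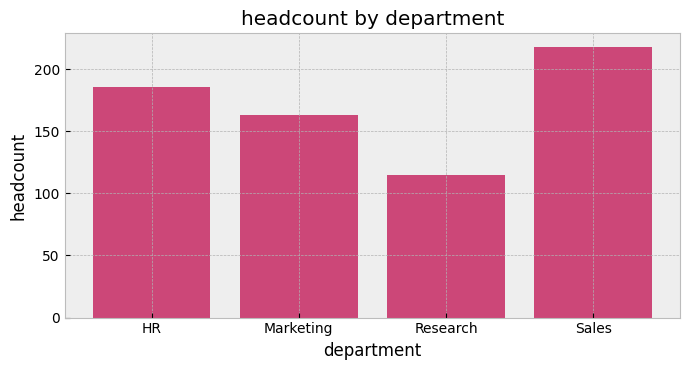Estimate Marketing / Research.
≈ 1.33×

Marketing ≈ 160, Research ≈ 120; 160/120 ≈ 1.33.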